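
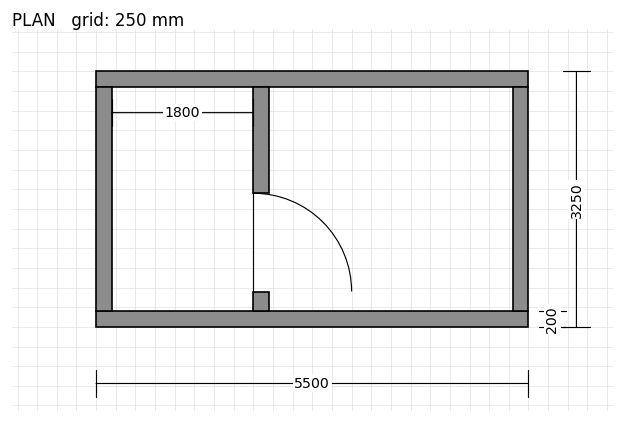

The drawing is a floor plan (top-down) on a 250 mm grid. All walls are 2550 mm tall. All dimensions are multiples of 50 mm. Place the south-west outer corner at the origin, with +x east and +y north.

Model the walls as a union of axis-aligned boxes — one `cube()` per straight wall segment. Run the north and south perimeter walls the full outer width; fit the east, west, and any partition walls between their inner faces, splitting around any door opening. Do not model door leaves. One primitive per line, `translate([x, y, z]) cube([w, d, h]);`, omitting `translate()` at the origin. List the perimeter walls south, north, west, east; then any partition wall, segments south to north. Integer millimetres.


cube([5500, 200, 2550]);
translate([0, 3050, 0]) cube([5500, 200, 2550]);
translate([0, 200, 0]) cube([200, 2850, 2550]);
translate([5300, 200, 0]) cube([200, 2850, 2550]);
translate([2000, 200, 0]) cube([200, 250, 2550]);
translate([2000, 1700, 0]) cube([200, 1350, 2550]);


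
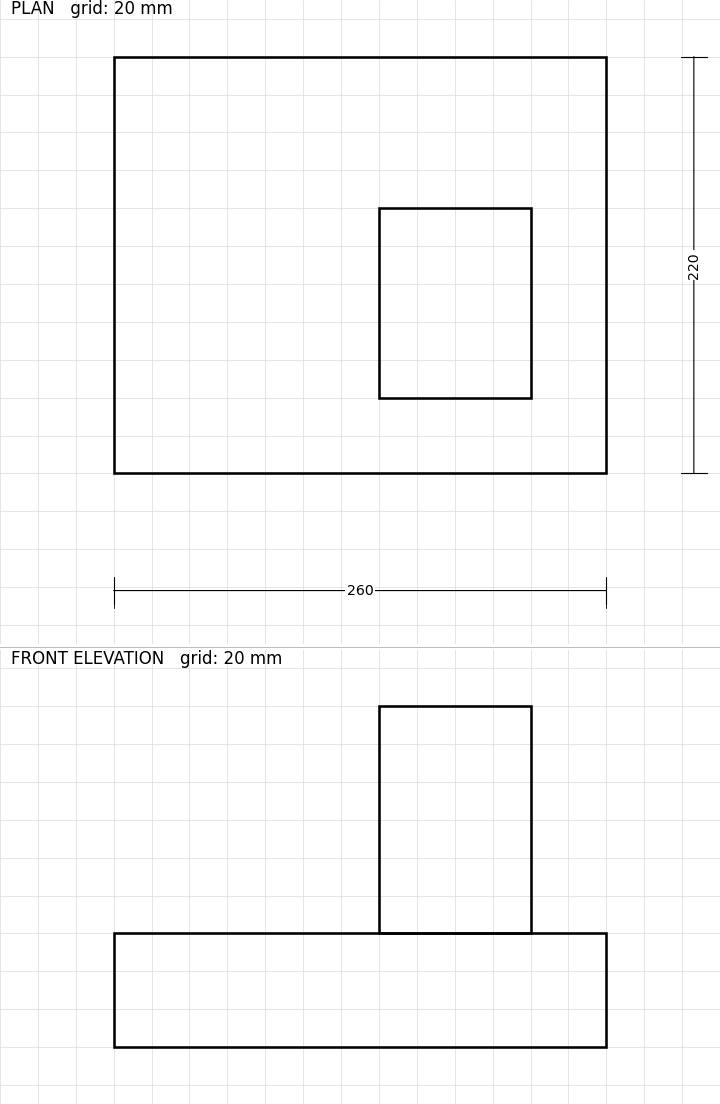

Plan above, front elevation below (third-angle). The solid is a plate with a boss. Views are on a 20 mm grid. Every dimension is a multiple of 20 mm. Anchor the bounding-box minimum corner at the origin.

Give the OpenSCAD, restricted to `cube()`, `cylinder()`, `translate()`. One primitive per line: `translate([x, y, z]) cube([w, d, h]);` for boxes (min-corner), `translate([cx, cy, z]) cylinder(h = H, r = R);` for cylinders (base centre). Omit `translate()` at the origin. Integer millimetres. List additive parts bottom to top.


cube([260, 220, 60]);
translate([140, 40, 60]) cube([80, 100, 120]);


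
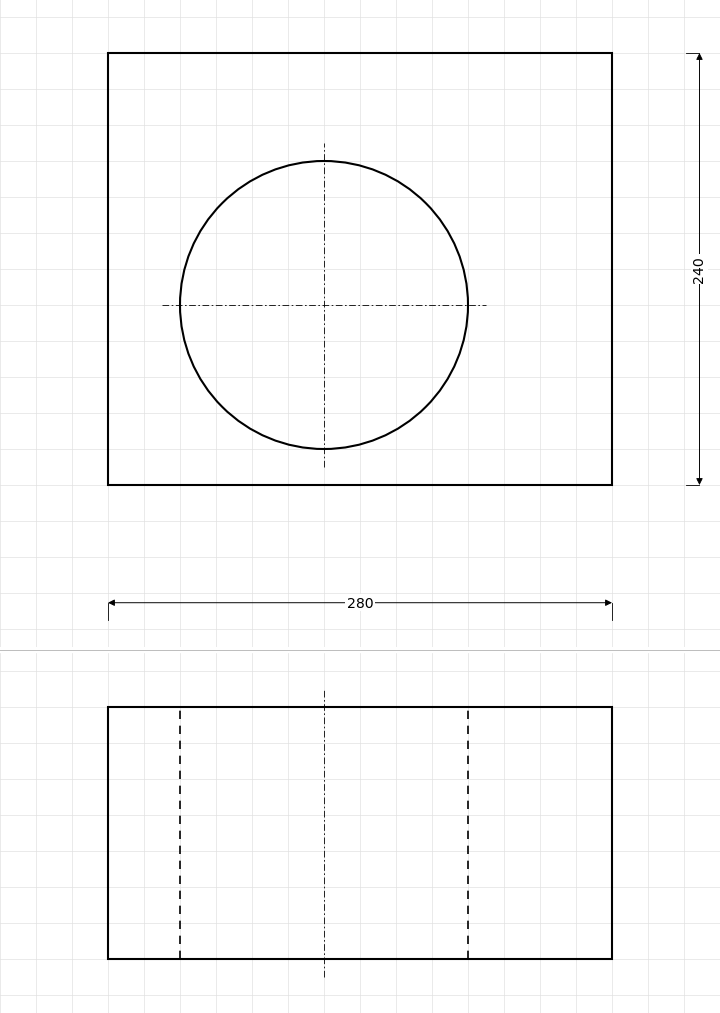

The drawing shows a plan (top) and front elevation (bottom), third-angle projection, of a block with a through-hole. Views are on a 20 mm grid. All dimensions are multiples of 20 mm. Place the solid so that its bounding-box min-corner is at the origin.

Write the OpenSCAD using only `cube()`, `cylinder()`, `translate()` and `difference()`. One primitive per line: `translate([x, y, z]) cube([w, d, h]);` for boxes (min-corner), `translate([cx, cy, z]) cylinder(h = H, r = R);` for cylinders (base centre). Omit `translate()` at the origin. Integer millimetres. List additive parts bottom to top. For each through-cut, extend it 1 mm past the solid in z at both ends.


difference() {
  cube([280, 240, 140]);
  translate([120, 100, -1]) cylinder(h = 142, r = 80);
}


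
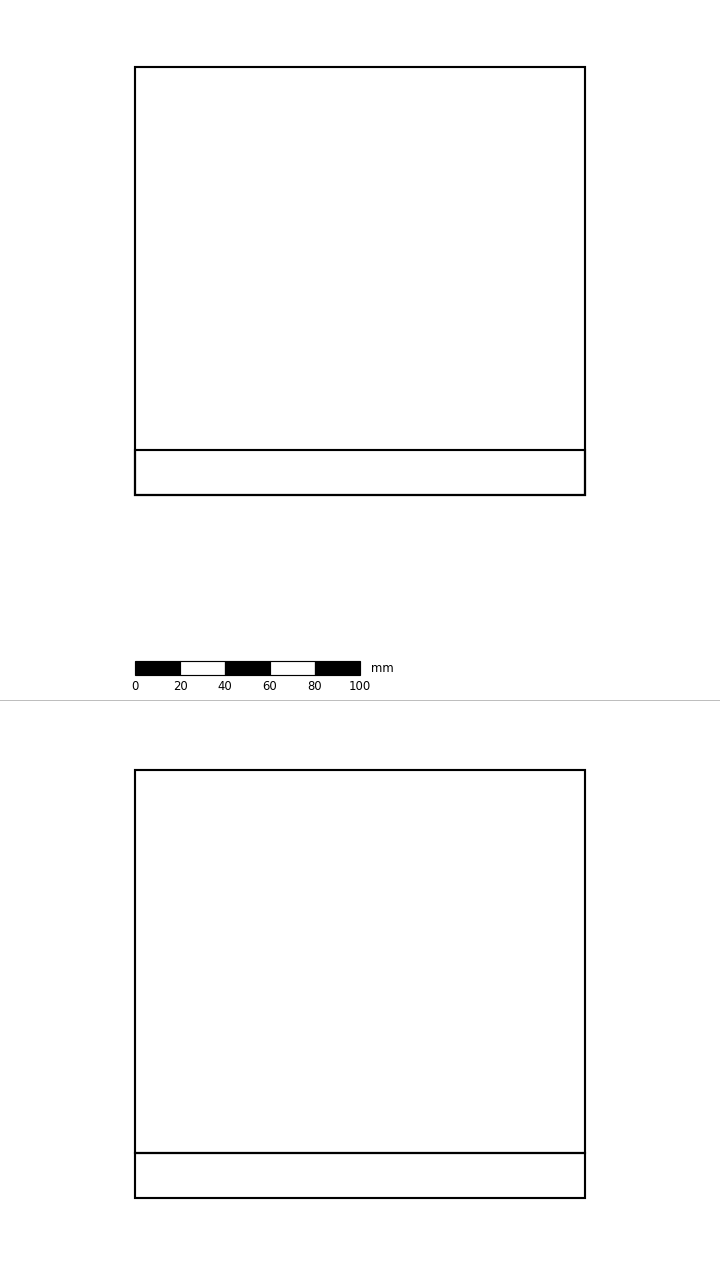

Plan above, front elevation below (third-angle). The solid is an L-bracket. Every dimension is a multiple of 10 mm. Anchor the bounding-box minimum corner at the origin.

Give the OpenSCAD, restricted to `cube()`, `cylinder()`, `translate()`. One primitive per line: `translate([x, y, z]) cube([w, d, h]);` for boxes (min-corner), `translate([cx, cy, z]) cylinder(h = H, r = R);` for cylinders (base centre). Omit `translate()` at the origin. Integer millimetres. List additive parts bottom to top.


cube([200, 190, 20]);
translate([0, 0, 20]) cube([200, 20, 170]);


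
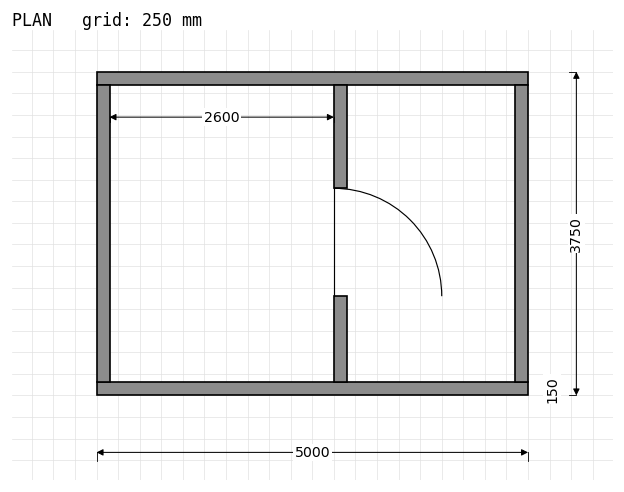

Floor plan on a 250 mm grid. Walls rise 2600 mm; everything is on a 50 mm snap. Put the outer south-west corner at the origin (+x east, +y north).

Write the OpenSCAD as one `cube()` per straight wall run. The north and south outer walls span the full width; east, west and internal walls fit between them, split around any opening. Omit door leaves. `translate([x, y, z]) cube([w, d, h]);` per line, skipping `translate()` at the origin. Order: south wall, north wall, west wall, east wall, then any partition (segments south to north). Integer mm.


cube([5000, 150, 2600]);
translate([0, 3600, 0]) cube([5000, 150, 2600]);
translate([0, 150, 0]) cube([150, 3450, 2600]);
translate([4850, 150, 0]) cube([150, 3450, 2600]);
translate([2750, 150, 0]) cube([150, 1000, 2600]);
translate([2750, 2400, 0]) cube([150, 1200, 2600]);


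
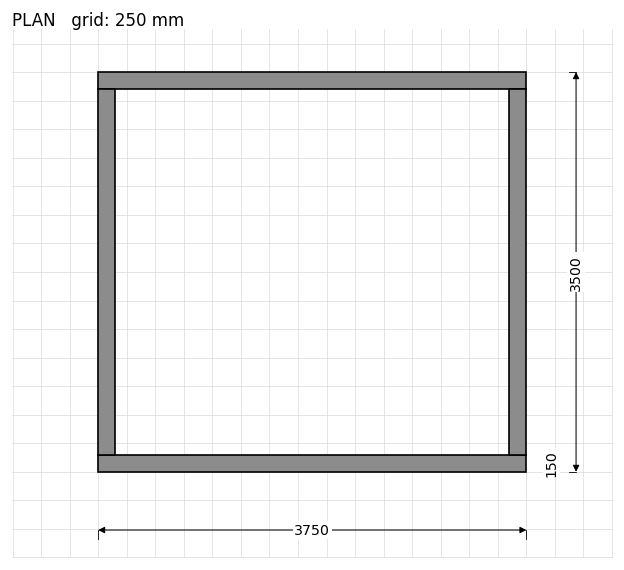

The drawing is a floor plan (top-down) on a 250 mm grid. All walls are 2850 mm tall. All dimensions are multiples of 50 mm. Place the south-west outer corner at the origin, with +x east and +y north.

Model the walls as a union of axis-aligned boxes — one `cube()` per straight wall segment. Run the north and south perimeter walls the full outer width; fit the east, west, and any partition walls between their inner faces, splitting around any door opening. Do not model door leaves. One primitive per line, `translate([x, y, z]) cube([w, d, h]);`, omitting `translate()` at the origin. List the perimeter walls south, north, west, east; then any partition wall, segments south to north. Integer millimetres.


cube([3750, 150, 2850]);
translate([0, 3350, 0]) cube([3750, 150, 2850]);
translate([0, 150, 0]) cube([150, 3200, 2850]);
translate([3600, 150, 0]) cube([150, 3200, 2850]);


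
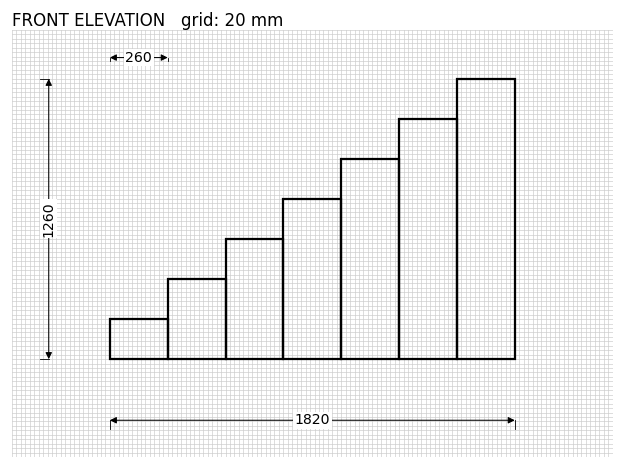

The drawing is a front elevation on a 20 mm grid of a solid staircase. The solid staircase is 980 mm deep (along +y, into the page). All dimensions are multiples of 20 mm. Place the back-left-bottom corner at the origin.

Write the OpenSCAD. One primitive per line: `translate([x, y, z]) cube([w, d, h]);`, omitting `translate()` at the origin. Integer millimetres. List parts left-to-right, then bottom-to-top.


cube([260, 980, 180]);
translate([260, 0, 0]) cube([260, 980, 360]);
translate([520, 0, 0]) cube([260, 980, 540]);
translate([780, 0, 0]) cube([260, 980, 720]);
translate([1040, 0, 0]) cube([260, 980, 900]);
translate([1300, 0, 0]) cube([260, 980, 1080]);
translate([1560, 0, 0]) cube([260, 980, 1260]);


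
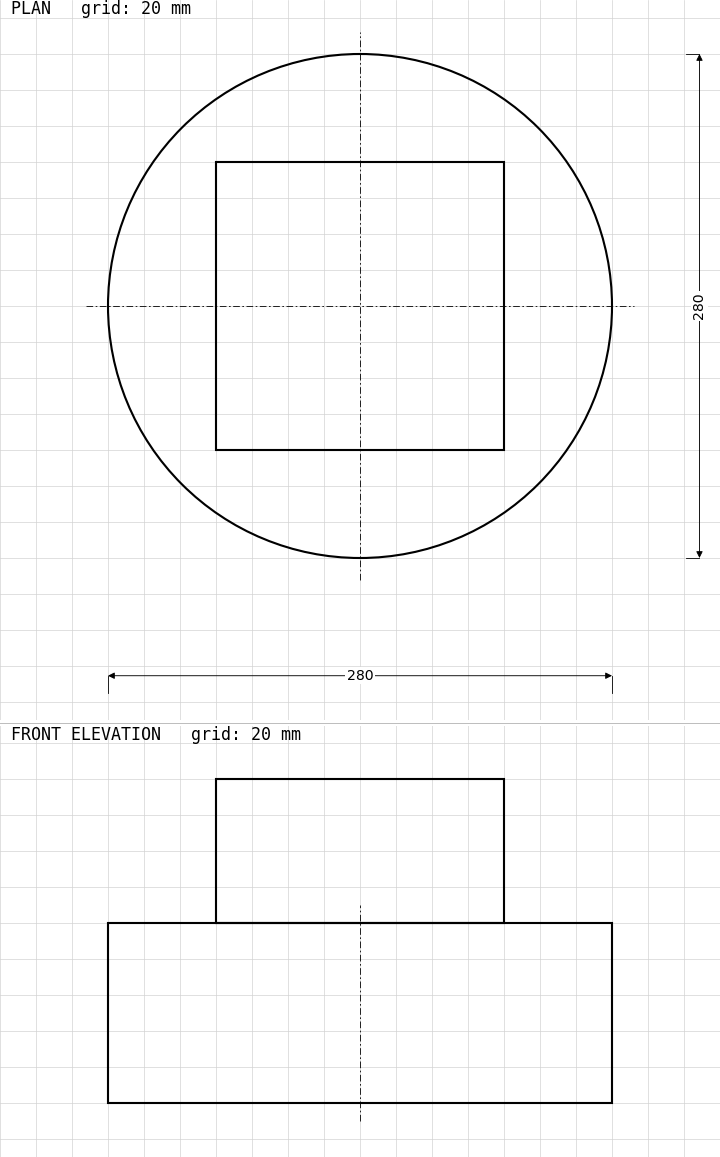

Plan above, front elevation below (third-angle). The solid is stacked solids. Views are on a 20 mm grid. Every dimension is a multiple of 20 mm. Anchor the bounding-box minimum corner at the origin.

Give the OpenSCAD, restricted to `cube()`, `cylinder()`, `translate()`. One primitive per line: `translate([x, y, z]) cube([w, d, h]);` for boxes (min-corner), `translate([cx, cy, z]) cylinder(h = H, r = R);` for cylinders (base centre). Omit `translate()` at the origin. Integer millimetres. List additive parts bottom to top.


translate([140, 140, 0]) cylinder(h = 100, r = 140);
translate([60, 60, 100]) cube([160, 160, 80]);


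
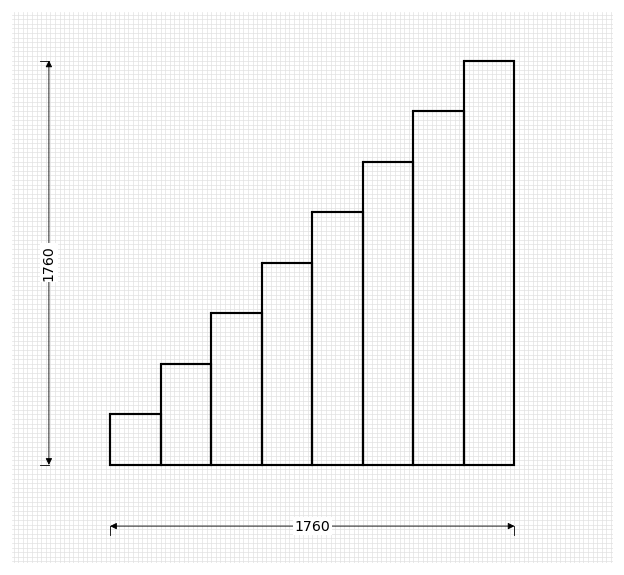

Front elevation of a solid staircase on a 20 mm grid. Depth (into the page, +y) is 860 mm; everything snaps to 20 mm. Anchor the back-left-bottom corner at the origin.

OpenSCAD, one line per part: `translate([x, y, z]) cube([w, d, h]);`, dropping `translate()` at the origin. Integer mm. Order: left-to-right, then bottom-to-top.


cube([220, 860, 220]);
translate([220, 0, 0]) cube([220, 860, 440]);
translate([440, 0, 0]) cube([220, 860, 660]);
translate([660, 0, 0]) cube([220, 860, 880]);
translate([880, 0, 0]) cube([220, 860, 1100]);
translate([1100, 0, 0]) cube([220, 860, 1320]);
translate([1320, 0, 0]) cube([220, 860, 1540]);
translate([1540, 0, 0]) cube([220, 860, 1760]);


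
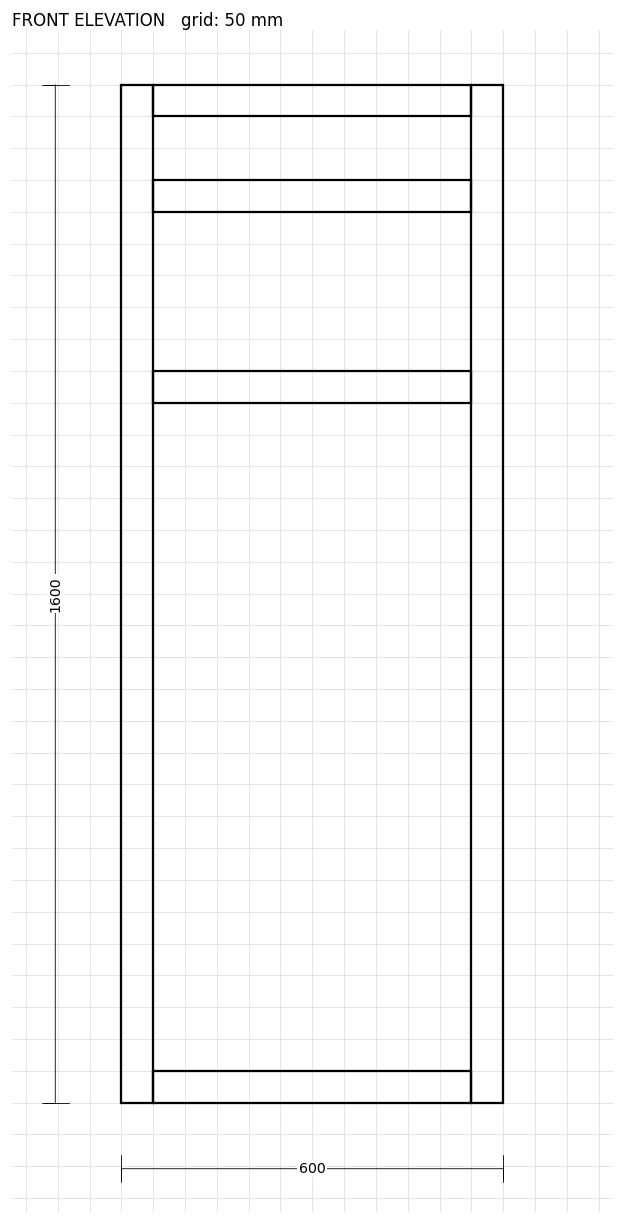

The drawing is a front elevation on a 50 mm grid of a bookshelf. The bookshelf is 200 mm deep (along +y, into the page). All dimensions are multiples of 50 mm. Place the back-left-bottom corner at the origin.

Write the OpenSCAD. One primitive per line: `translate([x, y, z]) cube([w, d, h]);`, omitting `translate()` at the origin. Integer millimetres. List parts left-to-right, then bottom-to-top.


cube([50, 200, 1600]);
translate([50, 0, 0]) cube([500, 200, 50]);
translate([50, 0, 1100]) cube([500, 200, 50]);
translate([50, 0, 1400]) cube([500, 200, 50]);
translate([50, 0, 1550]) cube([500, 200, 50]);
translate([550, 0, 0]) cube([50, 200, 1600]);


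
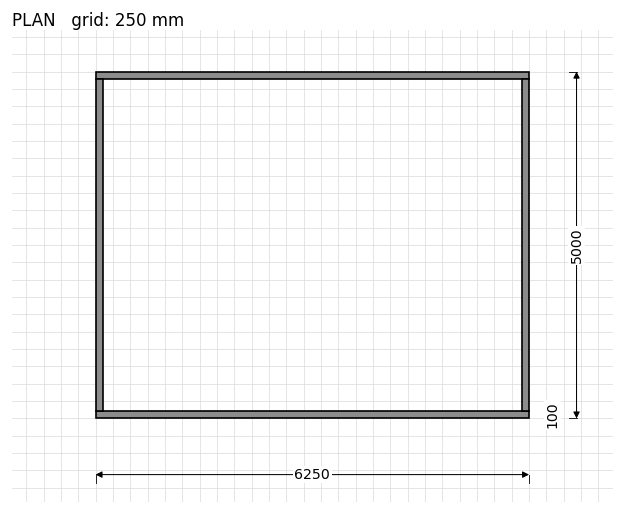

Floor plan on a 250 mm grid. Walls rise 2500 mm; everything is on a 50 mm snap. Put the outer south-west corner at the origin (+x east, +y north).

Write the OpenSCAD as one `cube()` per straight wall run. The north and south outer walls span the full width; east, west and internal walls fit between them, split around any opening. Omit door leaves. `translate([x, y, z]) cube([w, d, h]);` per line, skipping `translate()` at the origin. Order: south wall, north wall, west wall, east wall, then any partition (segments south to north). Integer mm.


cube([6250, 100, 2500]);
translate([0, 4900, 0]) cube([6250, 100, 2500]);
translate([0, 100, 0]) cube([100, 4800, 2500]);
translate([6150, 100, 0]) cube([100, 4800, 2500]);


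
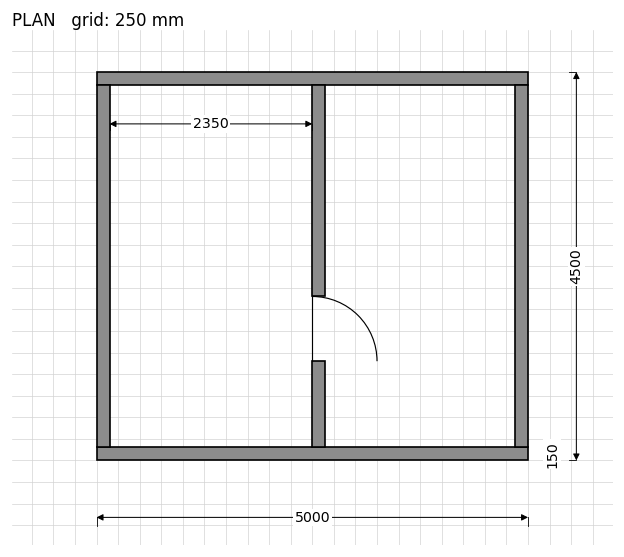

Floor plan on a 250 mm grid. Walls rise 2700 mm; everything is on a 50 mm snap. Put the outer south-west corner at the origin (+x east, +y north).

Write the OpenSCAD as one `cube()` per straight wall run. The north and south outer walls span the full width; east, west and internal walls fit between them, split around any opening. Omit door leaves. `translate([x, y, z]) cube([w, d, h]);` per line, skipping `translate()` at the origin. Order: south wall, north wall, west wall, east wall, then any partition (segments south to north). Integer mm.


cube([5000, 150, 2700]);
translate([0, 4350, 0]) cube([5000, 150, 2700]);
translate([0, 150, 0]) cube([150, 4200, 2700]);
translate([4850, 150, 0]) cube([150, 4200, 2700]);
translate([2500, 150, 0]) cube([150, 1000, 2700]);
translate([2500, 1900, 0]) cube([150, 2450, 2700]);


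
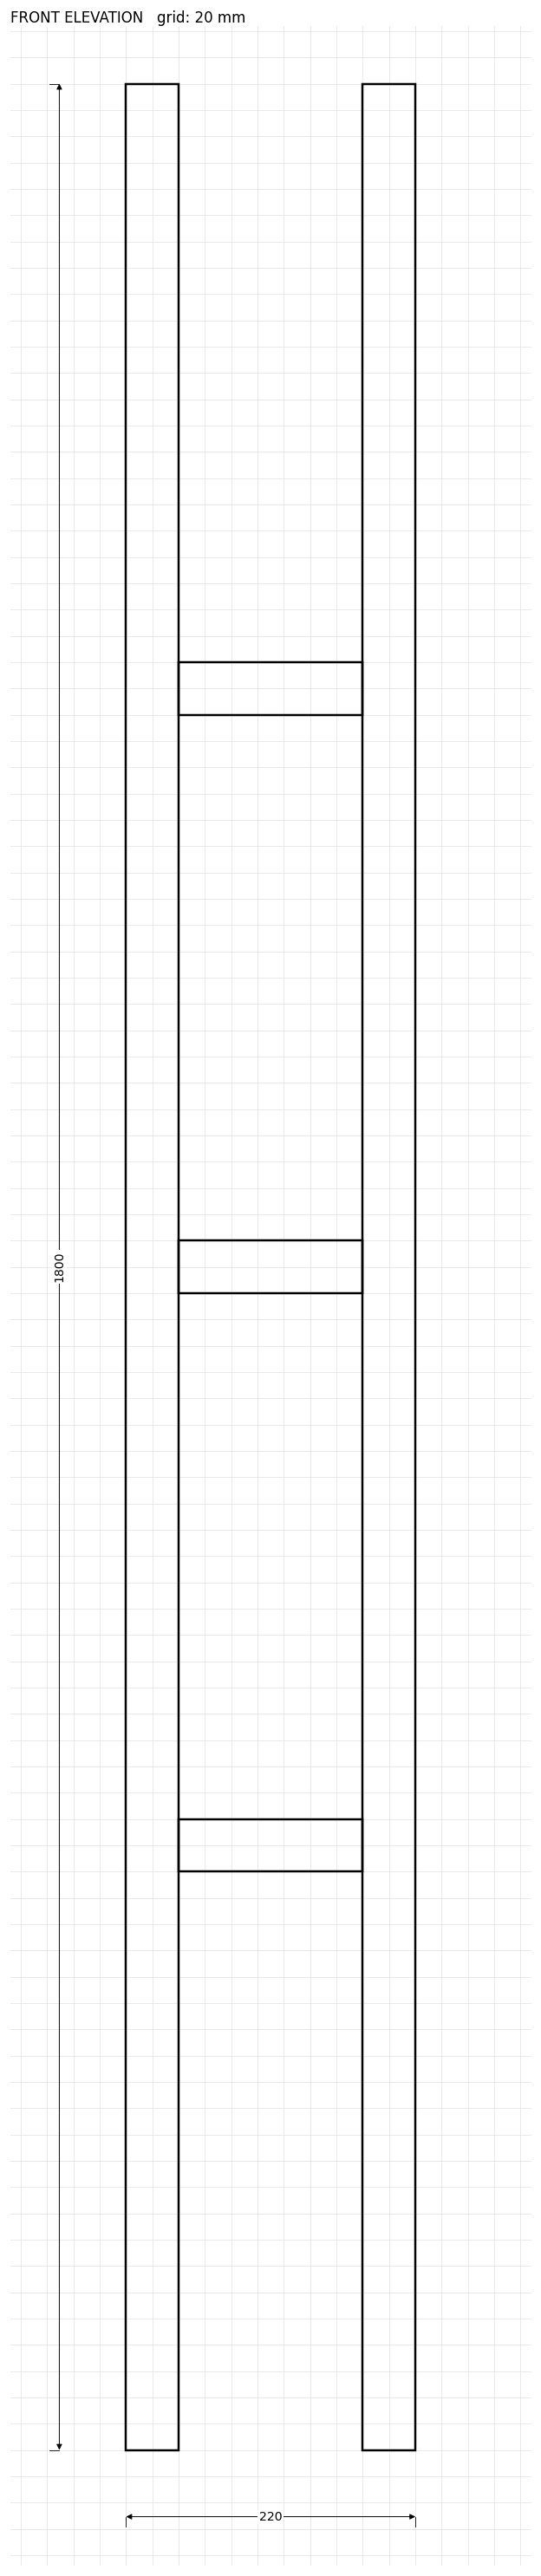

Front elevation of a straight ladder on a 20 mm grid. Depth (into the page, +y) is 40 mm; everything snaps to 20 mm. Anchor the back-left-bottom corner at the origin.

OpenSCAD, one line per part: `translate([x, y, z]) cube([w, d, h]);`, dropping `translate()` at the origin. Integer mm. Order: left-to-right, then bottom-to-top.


cube([40, 40, 1800]);
translate([40, 0, 440]) cube([140, 40, 40]);
translate([40, 0, 880]) cube([140, 40, 40]);
translate([40, 0, 1320]) cube([140, 40, 40]);
translate([180, 0, 0]) cube([40, 40, 1800]);


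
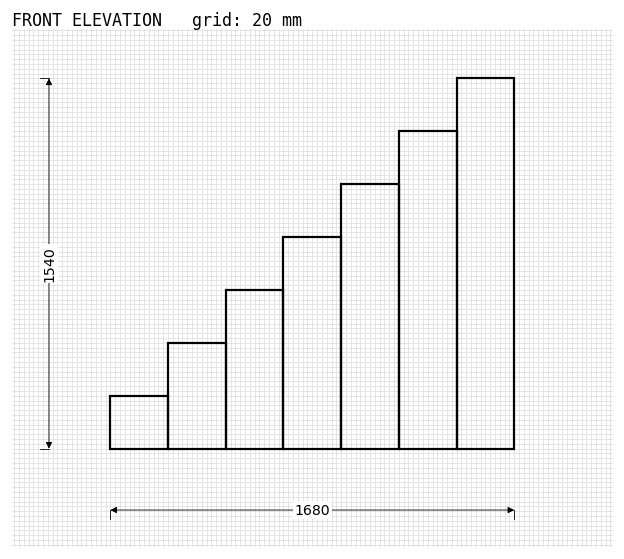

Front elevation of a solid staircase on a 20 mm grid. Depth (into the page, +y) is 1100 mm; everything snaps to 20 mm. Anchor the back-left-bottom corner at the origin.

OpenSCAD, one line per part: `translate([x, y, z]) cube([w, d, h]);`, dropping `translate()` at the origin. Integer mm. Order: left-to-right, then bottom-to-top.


cube([240, 1100, 220]);
translate([240, 0, 0]) cube([240, 1100, 440]);
translate([480, 0, 0]) cube([240, 1100, 660]);
translate([720, 0, 0]) cube([240, 1100, 880]);
translate([960, 0, 0]) cube([240, 1100, 1100]);
translate([1200, 0, 0]) cube([240, 1100, 1320]);
translate([1440, 0, 0]) cube([240, 1100, 1540]);


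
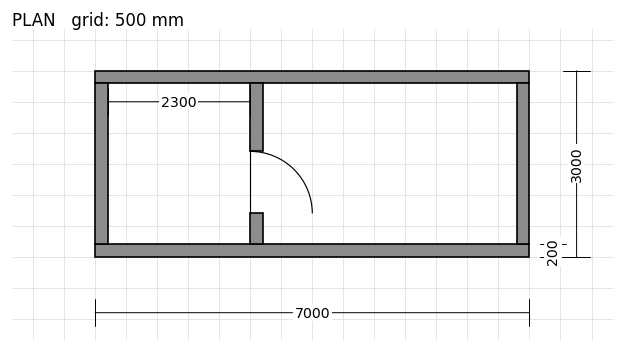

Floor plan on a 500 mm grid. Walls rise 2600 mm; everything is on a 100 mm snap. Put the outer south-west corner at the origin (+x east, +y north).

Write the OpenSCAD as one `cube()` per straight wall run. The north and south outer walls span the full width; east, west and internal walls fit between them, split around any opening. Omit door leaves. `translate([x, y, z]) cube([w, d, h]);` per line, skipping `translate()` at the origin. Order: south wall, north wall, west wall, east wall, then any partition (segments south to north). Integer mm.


cube([7000, 200, 2600]);
translate([0, 2800, 0]) cube([7000, 200, 2600]);
translate([0, 200, 0]) cube([200, 2600, 2600]);
translate([6800, 200, 0]) cube([200, 2600, 2600]);
translate([2500, 200, 0]) cube([200, 500, 2600]);
translate([2500, 1700, 0]) cube([200, 1100, 2600]);


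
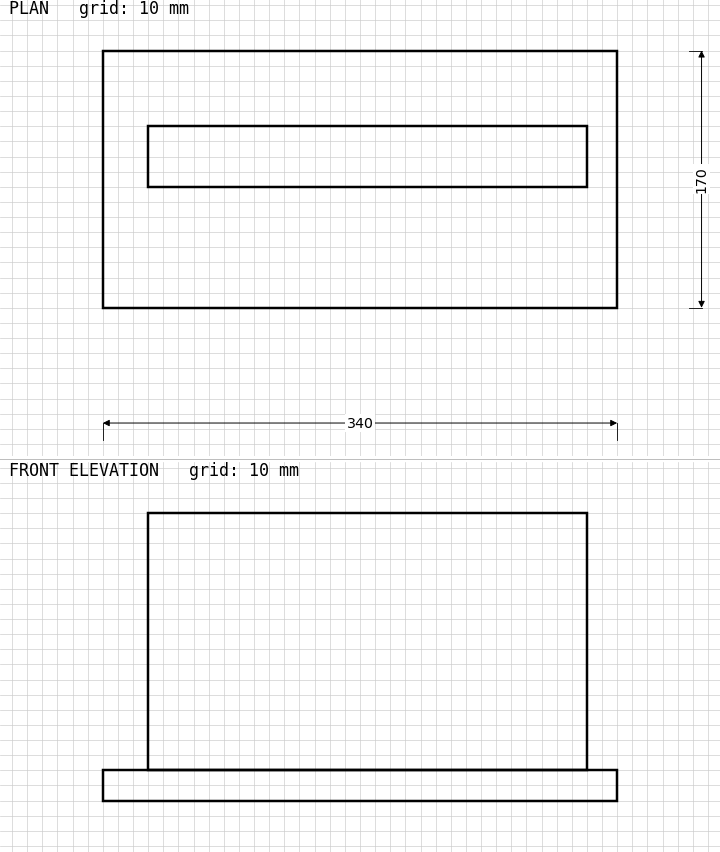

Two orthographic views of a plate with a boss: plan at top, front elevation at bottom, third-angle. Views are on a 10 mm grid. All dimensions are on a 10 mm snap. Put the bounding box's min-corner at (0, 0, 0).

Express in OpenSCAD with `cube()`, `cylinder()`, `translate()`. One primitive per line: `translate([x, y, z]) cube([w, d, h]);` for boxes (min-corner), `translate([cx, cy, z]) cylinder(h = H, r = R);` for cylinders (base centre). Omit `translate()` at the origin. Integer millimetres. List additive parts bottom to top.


cube([340, 170, 20]);
translate([30, 80, 20]) cube([290, 40, 170]);


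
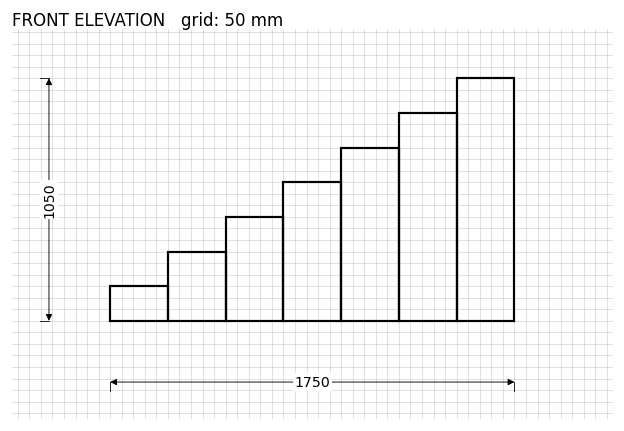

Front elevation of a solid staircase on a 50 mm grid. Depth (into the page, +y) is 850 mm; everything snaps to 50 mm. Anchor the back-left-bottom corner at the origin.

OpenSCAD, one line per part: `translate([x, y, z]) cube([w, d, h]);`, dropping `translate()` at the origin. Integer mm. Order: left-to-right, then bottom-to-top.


cube([250, 850, 150]);
translate([250, 0, 0]) cube([250, 850, 300]);
translate([500, 0, 0]) cube([250, 850, 450]);
translate([750, 0, 0]) cube([250, 850, 600]);
translate([1000, 0, 0]) cube([250, 850, 750]);
translate([1250, 0, 0]) cube([250, 850, 900]);
translate([1500, 0, 0]) cube([250, 850, 1050]);


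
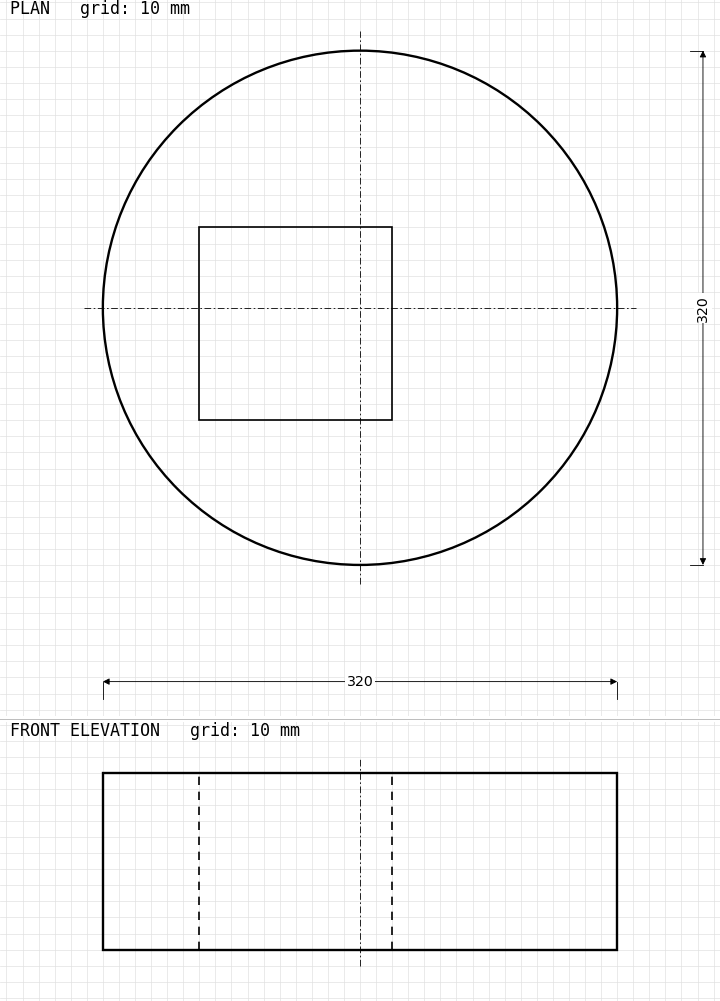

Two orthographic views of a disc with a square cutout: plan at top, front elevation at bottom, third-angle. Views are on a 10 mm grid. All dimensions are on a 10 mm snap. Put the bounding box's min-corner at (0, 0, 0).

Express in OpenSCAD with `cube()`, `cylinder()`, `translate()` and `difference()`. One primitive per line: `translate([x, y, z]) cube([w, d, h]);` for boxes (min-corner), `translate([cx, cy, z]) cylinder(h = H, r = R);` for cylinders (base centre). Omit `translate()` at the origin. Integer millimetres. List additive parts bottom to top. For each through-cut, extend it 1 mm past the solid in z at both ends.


difference() {
  translate([160, 160, 0]) cylinder(h = 110, r = 160);
  translate([60, 90, -1]) cube([120, 120, 112]);
}


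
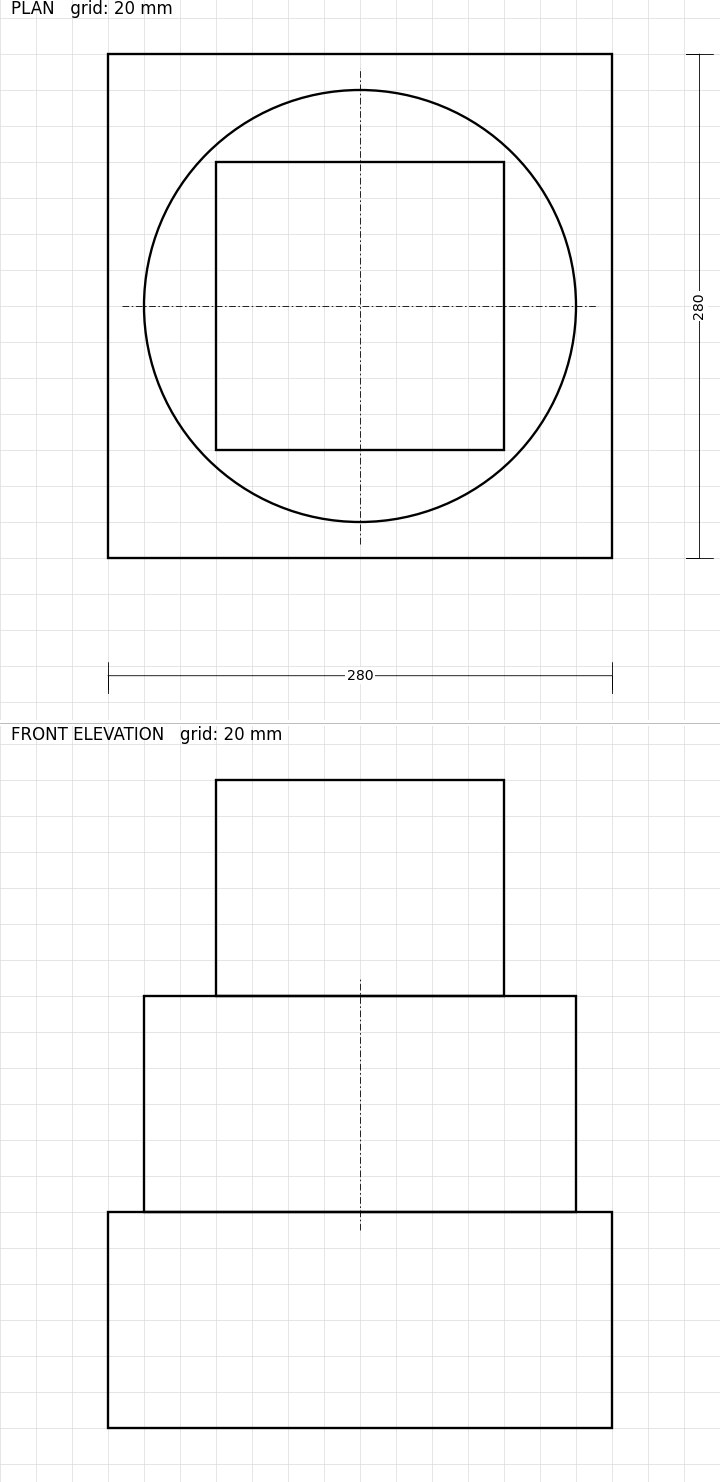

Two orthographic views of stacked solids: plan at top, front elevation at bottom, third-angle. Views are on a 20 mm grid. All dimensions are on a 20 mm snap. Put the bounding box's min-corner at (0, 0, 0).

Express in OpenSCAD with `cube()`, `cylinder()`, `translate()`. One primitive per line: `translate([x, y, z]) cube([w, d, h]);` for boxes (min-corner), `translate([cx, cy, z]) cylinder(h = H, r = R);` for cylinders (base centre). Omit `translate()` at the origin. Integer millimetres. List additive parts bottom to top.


cube([280, 280, 120]);
translate([140, 140, 120]) cylinder(h = 120, r = 120);
translate([60, 60, 240]) cube([160, 160, 120]);


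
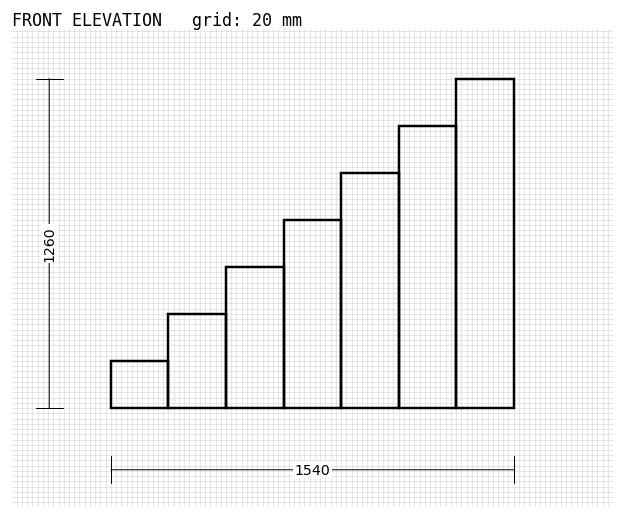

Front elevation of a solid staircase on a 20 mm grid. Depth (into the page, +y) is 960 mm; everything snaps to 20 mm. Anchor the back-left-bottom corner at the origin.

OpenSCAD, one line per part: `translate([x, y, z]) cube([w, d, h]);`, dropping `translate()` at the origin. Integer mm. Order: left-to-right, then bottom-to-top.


cube([220, 960, 180]);
translate([220, 0, 0]) cube([220, 960, 360]);
translate([440, 0, 0]) cube([220, 960, 540]);
translate([660, 0, 0]) cube([220, 960, 720]);
translate([880, 0, 0]) cube([220, 960, 900]);
translate([1100, 0, 0]) cube([220, 960, 1080]);
translate([1320, 0, 0]) cube([220, 960, 1260]);


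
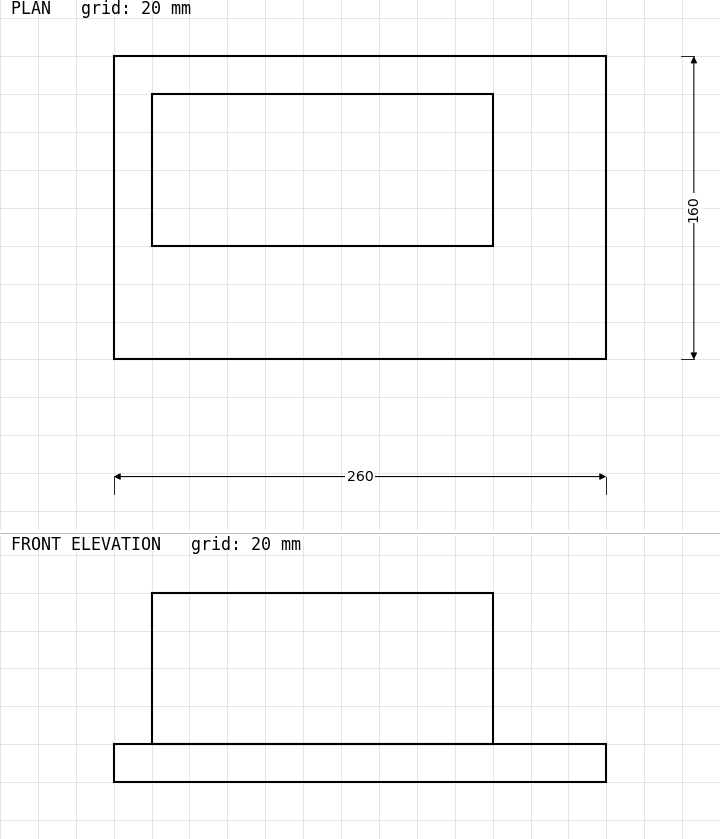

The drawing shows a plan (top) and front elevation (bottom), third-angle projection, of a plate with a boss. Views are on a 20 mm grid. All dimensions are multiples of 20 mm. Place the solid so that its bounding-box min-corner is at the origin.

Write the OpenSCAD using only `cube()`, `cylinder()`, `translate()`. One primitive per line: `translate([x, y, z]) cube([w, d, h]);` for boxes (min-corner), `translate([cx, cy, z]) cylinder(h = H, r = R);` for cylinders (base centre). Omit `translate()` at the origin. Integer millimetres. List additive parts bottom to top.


cube([260, 160, 20]);
translate([20, 60, 20]) cube([180, 80, 80]);


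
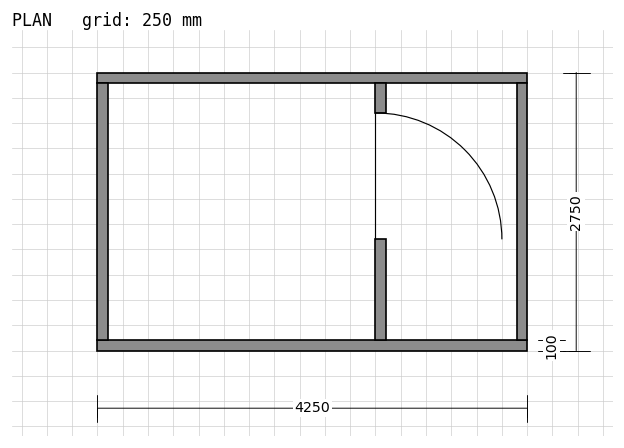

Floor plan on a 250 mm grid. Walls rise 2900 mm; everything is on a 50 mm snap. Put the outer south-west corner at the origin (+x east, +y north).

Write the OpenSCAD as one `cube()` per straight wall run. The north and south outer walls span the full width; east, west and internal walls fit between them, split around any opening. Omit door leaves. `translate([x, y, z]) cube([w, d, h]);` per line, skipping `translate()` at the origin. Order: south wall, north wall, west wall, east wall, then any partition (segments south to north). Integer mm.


cube([4250, 100, 2900]);
translate([0, 2650, 0]) cube([4250, 100, 2900]);
translate([0, 100, 0]) cube([100, 2550, 2900]);
translate([4150, 100, 0]) cube([100, 2550, 2900]);
translate([2750, 100, 0]) cube([100, 1000, 2900]);
translate([2750, 2350, 0]) cube([100, 300, 2900]);


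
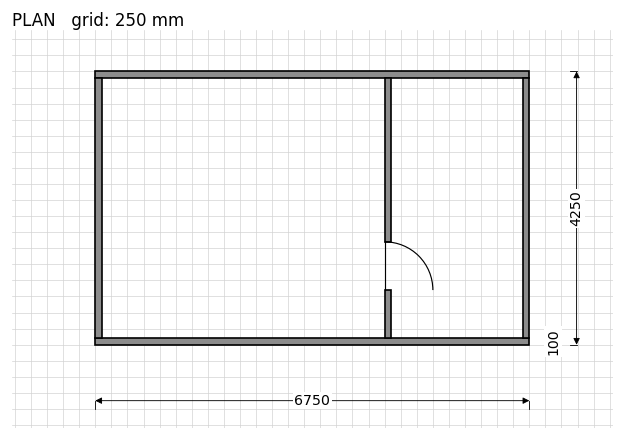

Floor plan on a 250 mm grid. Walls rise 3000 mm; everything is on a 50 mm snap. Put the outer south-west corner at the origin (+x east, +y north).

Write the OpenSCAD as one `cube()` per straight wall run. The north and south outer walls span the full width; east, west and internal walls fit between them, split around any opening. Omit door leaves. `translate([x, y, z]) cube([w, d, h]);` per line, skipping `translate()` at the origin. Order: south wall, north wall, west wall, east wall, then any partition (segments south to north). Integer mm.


cube([6750, 100, 3000]);
translate([0, 4150, 0]) cube([6750, 100, 3000]);
translate([0, 100, 0]) cube([100, 4050, 3000]);
translate([6650, 100, 0]) cube([100, 4050, 3000]);
translate([4500, 100, 0]) cube([100, 750, 3000]);
translate([4500, 1600, 0]) cube([100, 2550, 3000]);


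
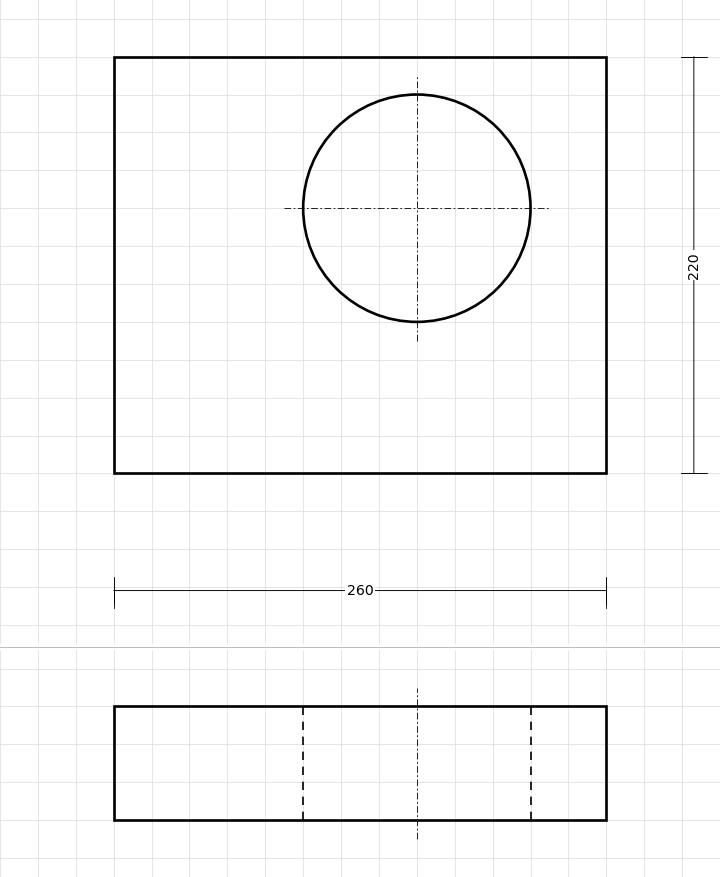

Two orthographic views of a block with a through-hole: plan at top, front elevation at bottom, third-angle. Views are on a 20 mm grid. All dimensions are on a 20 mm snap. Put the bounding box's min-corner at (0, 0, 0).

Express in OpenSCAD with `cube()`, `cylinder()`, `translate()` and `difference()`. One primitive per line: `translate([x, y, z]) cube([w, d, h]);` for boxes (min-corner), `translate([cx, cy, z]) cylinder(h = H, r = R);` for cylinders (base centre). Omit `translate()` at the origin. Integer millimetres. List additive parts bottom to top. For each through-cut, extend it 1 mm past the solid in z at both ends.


difference() {
  cube([260, 220, 60]);
  translate([160, 140, -1]) cylinder(h = 62, r = 60);
}


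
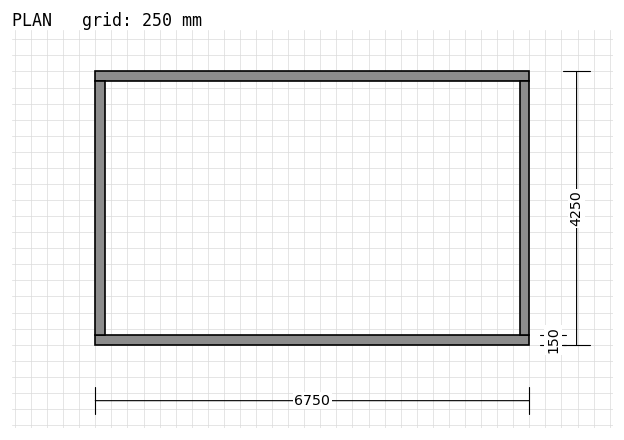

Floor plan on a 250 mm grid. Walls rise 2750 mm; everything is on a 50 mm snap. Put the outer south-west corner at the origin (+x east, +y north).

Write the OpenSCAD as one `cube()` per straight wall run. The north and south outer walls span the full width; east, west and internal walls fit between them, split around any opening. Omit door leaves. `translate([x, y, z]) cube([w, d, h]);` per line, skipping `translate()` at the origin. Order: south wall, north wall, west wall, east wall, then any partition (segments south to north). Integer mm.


cube([6750, 150, 2750]);
translate([0, 4100, 0]) cube([6750, 150, 2750]);
translate([0, 150, 0]) cube([150, 3950, 2750]);
translate([6600, 150, 0]) cube([150, 3950, 2750]);


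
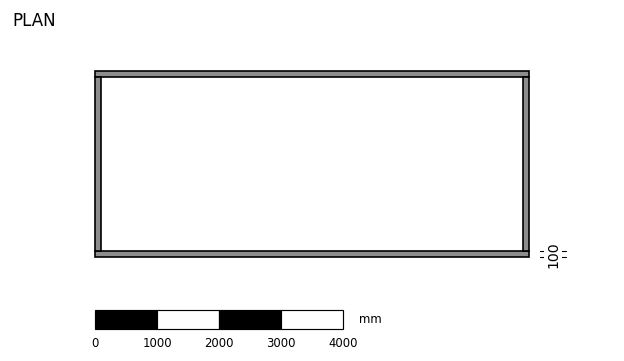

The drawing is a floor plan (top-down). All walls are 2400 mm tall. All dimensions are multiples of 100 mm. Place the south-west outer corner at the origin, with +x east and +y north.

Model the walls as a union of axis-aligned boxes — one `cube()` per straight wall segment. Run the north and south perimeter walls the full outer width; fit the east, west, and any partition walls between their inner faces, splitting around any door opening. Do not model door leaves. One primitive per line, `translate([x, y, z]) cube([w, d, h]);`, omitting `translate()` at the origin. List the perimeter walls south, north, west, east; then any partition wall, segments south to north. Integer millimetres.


cube([7000, 100, 2400]);
translate([0, 2900, 0]) cube([7000, 100, 2400]);
translate([0, 100, 0]) cube([100, 2800, 2400]);
translate([6900, 100, 0]) cube([100, 2800, 2400]);


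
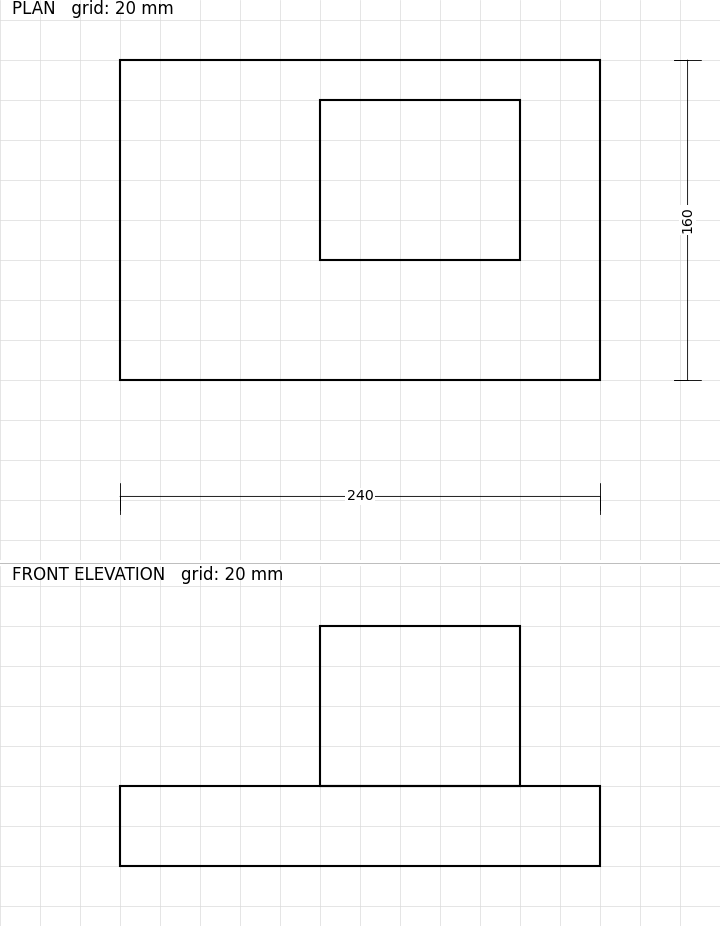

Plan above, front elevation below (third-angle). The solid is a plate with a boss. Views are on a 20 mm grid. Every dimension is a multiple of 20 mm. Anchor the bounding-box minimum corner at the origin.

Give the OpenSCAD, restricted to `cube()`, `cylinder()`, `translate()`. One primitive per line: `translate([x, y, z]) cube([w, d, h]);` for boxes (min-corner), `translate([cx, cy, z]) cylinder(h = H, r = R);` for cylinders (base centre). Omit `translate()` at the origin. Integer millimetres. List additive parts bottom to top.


cube([240, 160, 40]);
translate([100, 60, 40]) cube([100, 80, 80]);


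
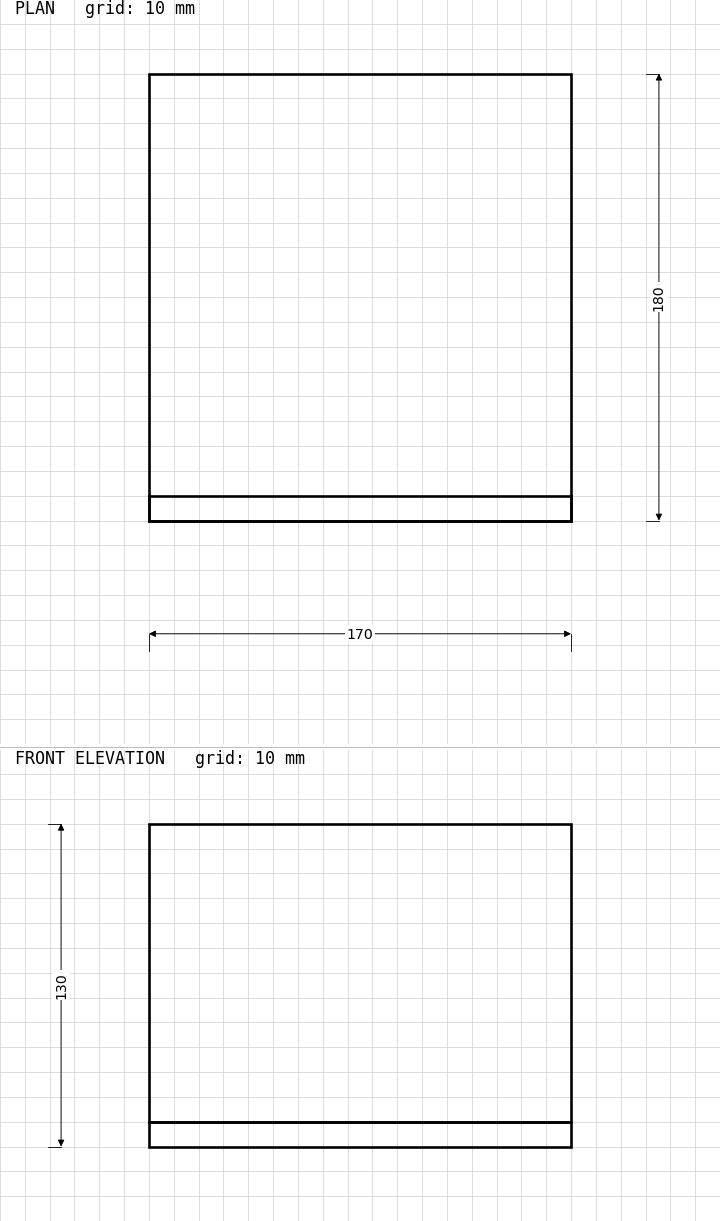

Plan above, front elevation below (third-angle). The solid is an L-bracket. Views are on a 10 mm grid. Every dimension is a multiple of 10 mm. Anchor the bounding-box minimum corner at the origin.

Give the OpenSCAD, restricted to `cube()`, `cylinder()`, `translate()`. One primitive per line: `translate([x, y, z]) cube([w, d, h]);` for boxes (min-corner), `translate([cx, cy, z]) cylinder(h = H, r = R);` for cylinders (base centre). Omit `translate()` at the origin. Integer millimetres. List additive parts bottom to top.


cube([170, 180, 10]);
translate([0, 0, 10]) cube([170, 10, 120]);


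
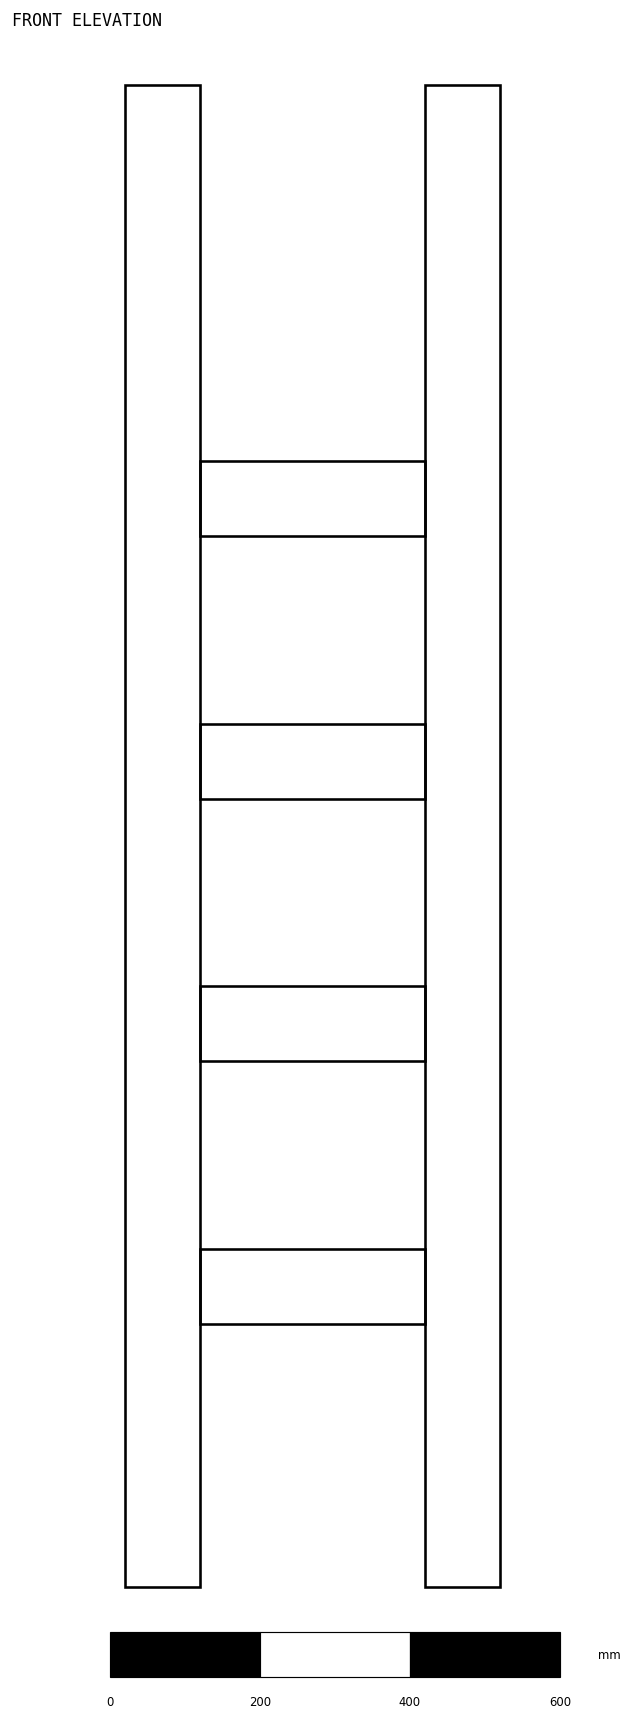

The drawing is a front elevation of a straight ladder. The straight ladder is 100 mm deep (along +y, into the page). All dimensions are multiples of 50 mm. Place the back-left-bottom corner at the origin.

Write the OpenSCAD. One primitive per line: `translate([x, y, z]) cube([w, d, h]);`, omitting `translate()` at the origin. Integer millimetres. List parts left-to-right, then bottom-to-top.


cube([100, 100, 2000]);
translate([100, 0, 350]) cube([300, 100, 100]);
translate([100, 0, 700]) cube([300, 100, 100]);
translate([100, 0, 1050]) cube([300, 100, 100]);
translate([100, 0, 1400]) cube([300, 100, 100]);
translate([400, 0, 0]) cube([100, 100, 2000]);


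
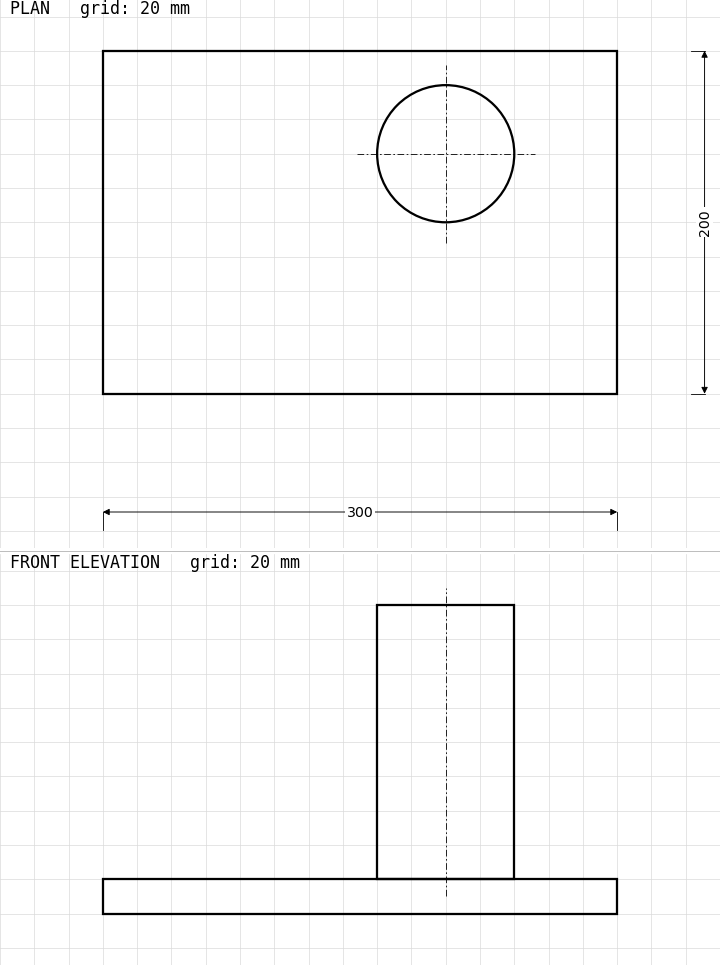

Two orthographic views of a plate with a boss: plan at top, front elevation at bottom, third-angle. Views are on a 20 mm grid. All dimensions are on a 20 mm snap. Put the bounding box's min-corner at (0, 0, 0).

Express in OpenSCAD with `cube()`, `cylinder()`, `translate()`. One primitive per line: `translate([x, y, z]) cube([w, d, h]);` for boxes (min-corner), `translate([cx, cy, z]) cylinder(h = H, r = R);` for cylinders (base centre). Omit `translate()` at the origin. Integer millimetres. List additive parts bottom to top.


cube([300, 200, 20]);
translate([200, 140, 20]) cylinder(h = 160, r = 40);


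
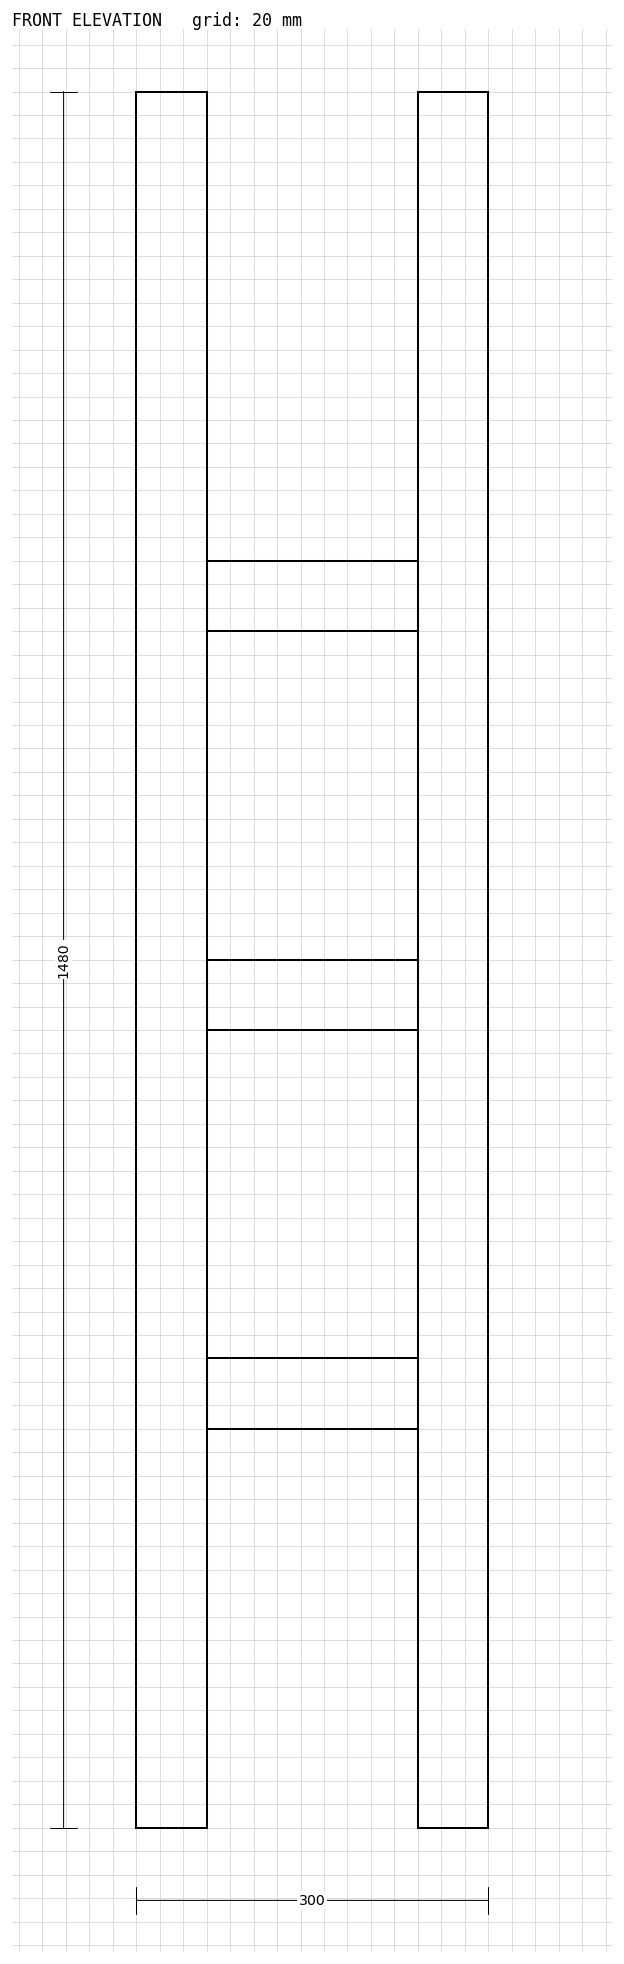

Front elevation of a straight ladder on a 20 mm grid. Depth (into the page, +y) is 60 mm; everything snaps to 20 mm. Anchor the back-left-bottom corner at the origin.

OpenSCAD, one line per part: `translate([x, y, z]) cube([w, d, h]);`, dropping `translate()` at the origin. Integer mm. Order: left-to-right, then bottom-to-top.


cube([60, 60, 1480]);
translate([60, 0, 340]) cube([180, 60, 60]);
translate([60, 0, 680]) cube([180, 60, 60]);
translate([60, 0, 1020]) cube([180, 60, 60]);
translate([240, 0, 0]) cube([60, 60, 1480]);


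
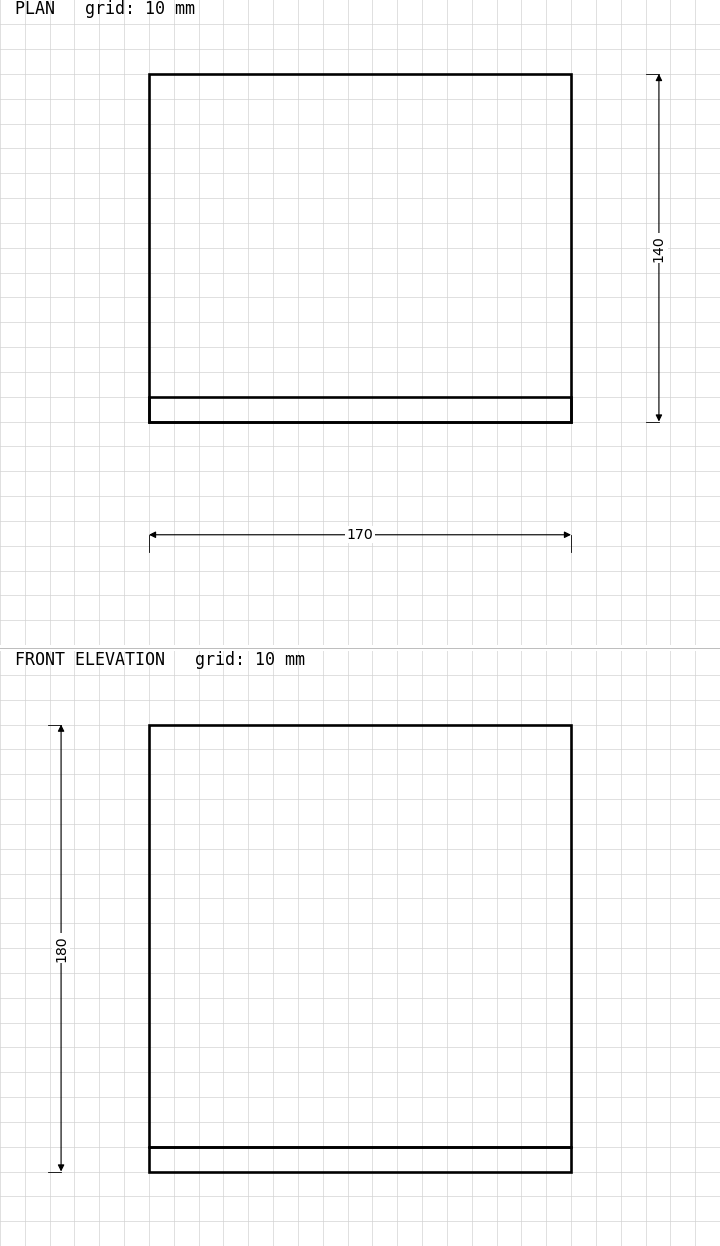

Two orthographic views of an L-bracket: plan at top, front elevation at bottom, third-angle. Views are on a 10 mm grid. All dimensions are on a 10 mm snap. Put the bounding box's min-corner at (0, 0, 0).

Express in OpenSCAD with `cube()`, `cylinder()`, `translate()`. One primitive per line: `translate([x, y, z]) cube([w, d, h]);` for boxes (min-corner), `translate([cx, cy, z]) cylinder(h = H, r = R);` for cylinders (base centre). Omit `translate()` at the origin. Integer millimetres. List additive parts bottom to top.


cube([170, 140, 10]);
translate([0, 0, 10]) cube([170, 10, 170]);


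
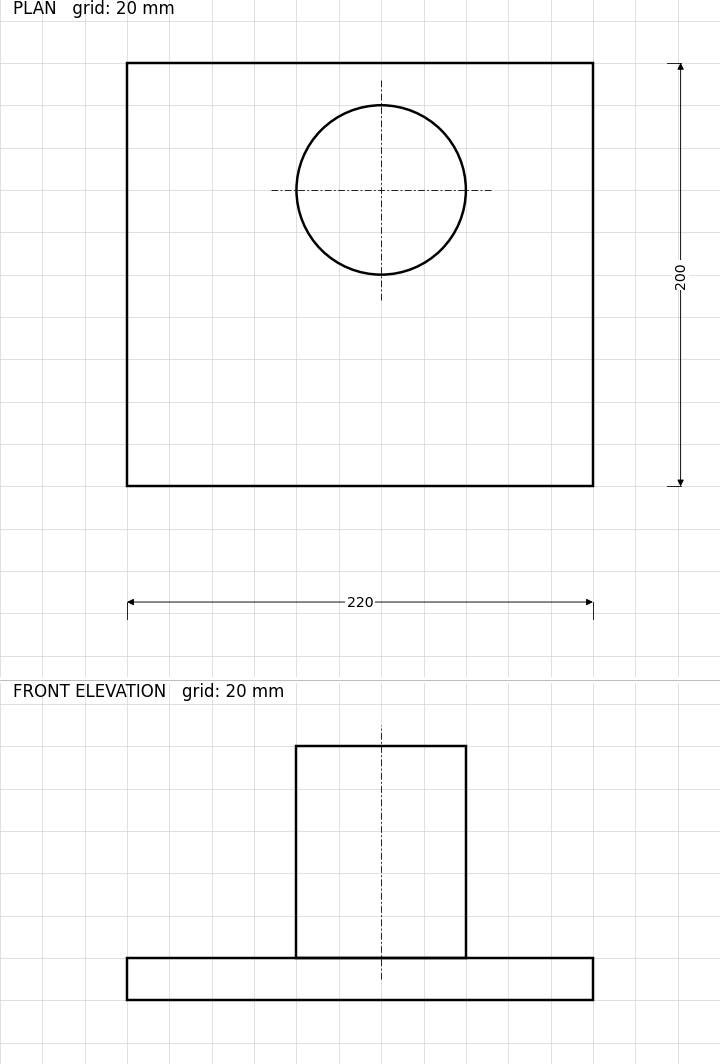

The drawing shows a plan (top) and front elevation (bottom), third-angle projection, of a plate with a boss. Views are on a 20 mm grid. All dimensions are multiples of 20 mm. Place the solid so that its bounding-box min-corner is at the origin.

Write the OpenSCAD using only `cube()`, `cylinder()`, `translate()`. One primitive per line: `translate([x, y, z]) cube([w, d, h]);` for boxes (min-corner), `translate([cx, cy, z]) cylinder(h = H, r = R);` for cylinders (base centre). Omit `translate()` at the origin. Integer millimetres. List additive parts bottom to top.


cube([220, 200, 20]);
translate([120, 140, 20]) cylinder(h = 100, r = 40);


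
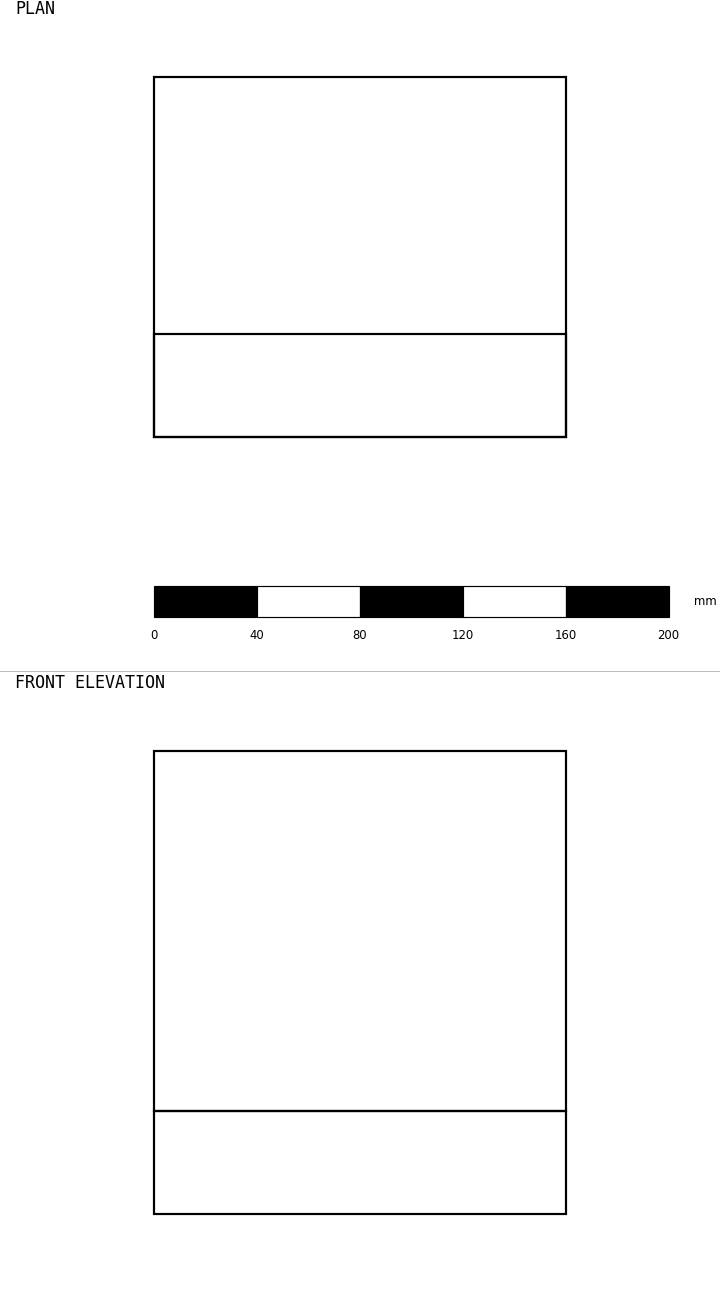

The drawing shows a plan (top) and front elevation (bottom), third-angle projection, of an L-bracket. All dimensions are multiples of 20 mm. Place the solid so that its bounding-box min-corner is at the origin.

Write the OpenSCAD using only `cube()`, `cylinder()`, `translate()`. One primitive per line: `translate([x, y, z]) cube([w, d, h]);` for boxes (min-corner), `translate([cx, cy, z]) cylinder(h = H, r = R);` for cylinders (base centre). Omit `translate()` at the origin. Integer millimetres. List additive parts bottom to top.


cube([160, 140, 40]);
translate([0, 0, 40]) cube([160, 40, 140]);


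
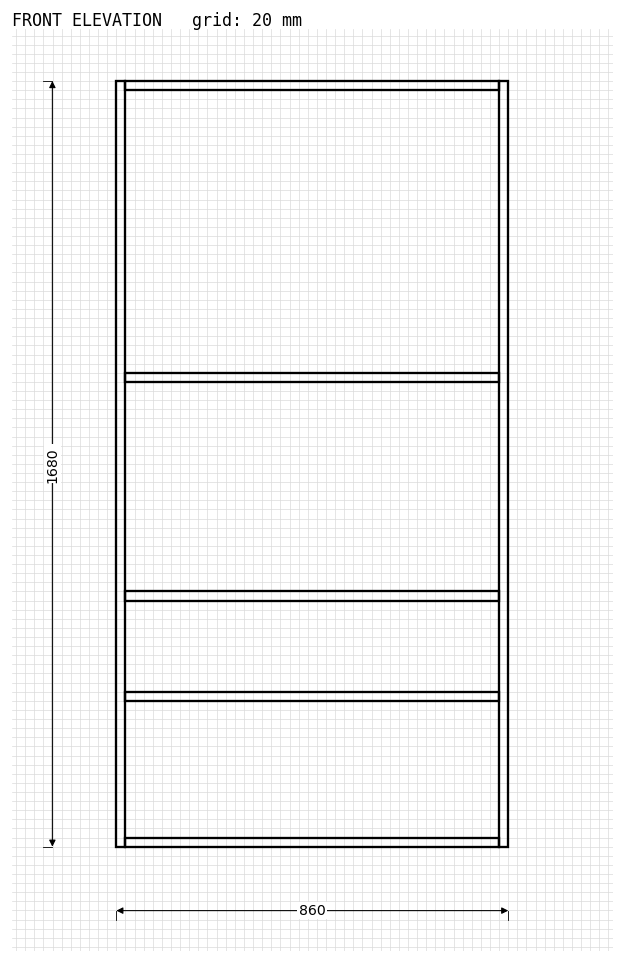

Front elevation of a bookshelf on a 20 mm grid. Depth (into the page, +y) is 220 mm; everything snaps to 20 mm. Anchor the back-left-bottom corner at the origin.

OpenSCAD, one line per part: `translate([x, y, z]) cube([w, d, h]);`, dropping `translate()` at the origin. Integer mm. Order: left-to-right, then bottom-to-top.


cube([20, 220, 1680]);
translate([20, 0, 0]) cube([820, 220, 20]);
translate([20, 0, 320]) cube([820, 220, 20]);
translate([20, 0, 540]) cube([820, 220, 20]);
translate([20, 0, 1020]) cube([820, 220, 20]);
translate([20, 0, 1660]) cube([820, 220, 20]);
translate([840, 0, 0]) cube([20, 220, 1680]);


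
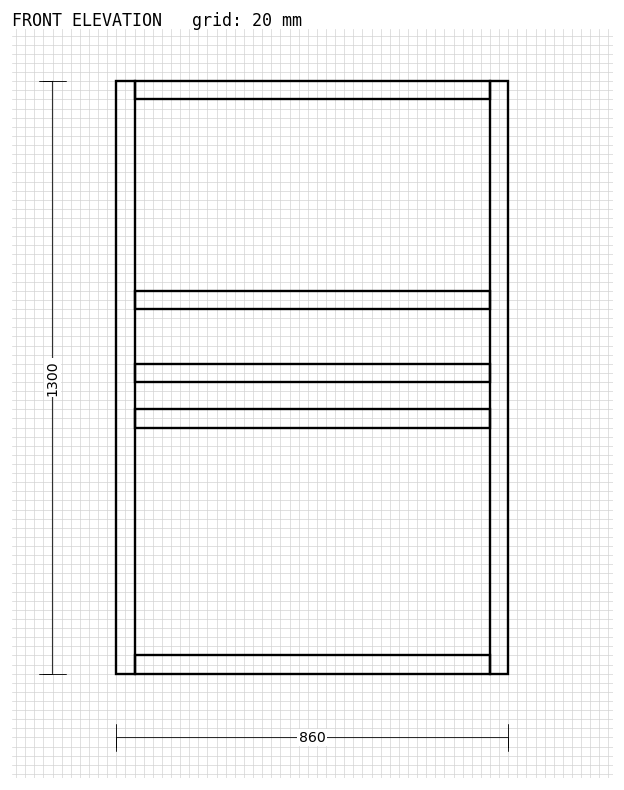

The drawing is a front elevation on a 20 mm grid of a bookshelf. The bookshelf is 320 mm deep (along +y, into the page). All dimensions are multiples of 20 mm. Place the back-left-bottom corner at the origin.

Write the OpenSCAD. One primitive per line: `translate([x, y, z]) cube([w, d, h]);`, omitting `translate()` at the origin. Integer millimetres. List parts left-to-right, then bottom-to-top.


cube([40, 320, 1300]);
translate([40, 0, 0]) cube([780, 320, 40]);
translate([40, 0, 540]) cube([780, 320, 40]);
translate([40, 0, 640]) cube([780, 320, 40]);
translate([40, 0, 800]) cube([780, 320, 40]);
translate([40, 0, 1260]) cube([780, 320, 40]);
translate([820, 0, 0]) cube([40, 320, 1300]);
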